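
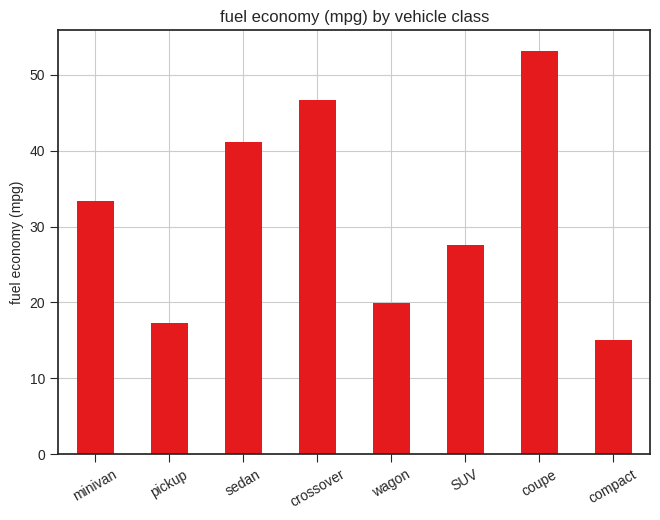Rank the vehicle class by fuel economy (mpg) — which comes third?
sedan

Top 4: coupe ≈ 55, crossover ≈ 45, sedan ≈ 40, minivan ≈ 35.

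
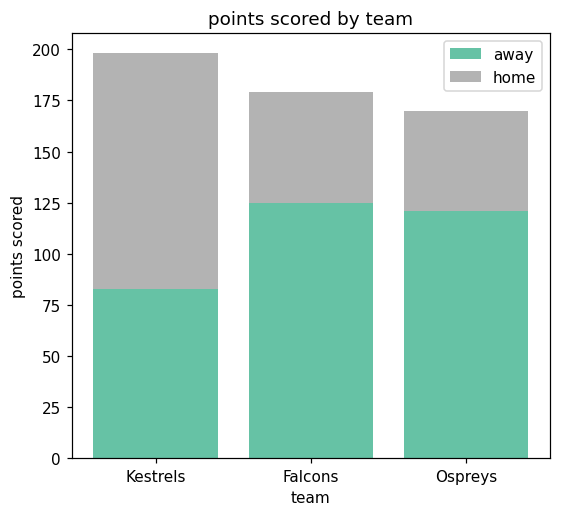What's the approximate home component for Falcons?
≈ 60

home top ≈ 180, bottom ≈ 120; segment ≈ 60.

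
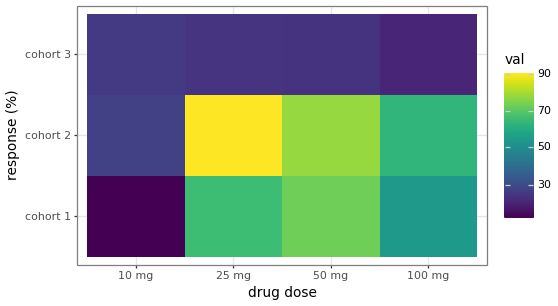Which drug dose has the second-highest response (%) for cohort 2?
50 mg

Top 3 for cohort 2: 25 mg ≈ 90, 50 mg ≈ 80, 100 mg ≈ 60.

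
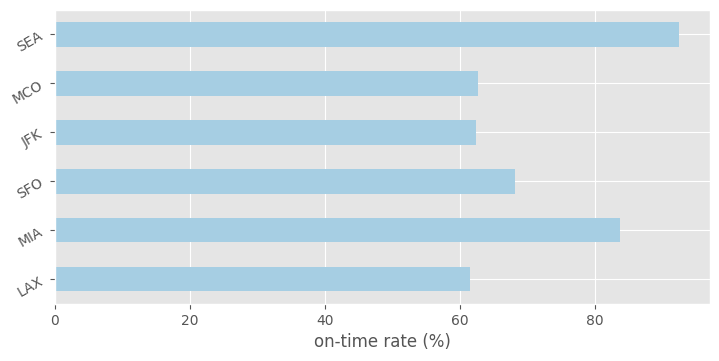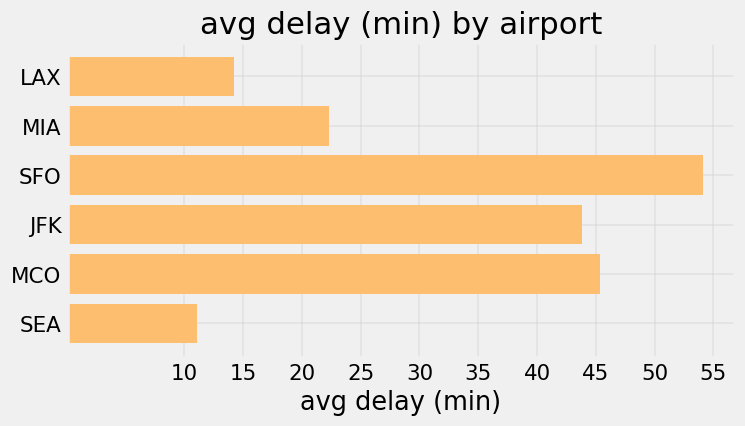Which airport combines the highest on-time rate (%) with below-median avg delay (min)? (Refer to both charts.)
Chart 2 median avg delay (min) ≈ 35; below-median airports: LAX, MIA, SEA. Among those, SEA has the highest on-time rate (%) (≈ 90).

SEA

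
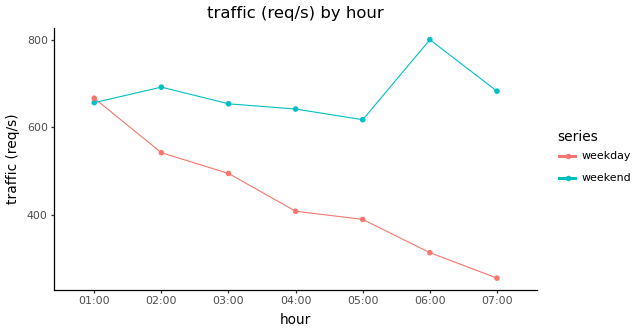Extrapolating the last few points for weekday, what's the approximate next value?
≈ 175

Last three: 400, 300, 250 → slope ≈ -75/step → next ≈ 175.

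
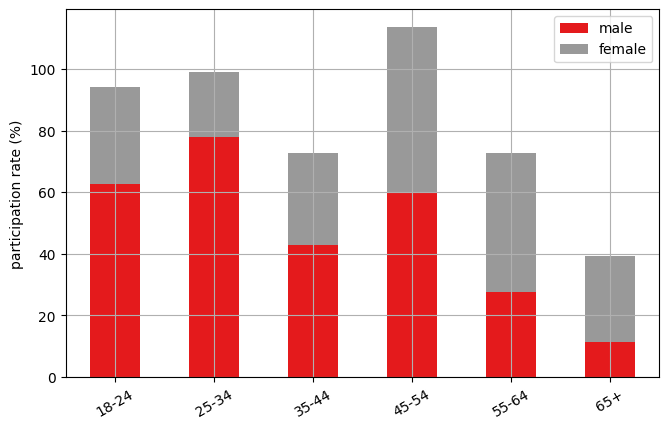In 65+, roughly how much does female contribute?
female top ≈ 40, bottom ≈ 10; segment ≈ 30.

≈ 30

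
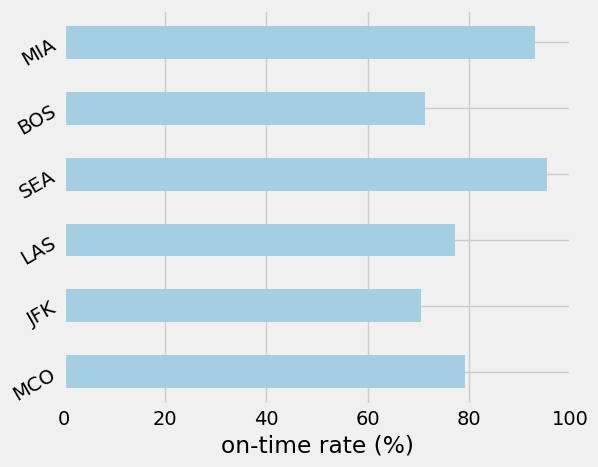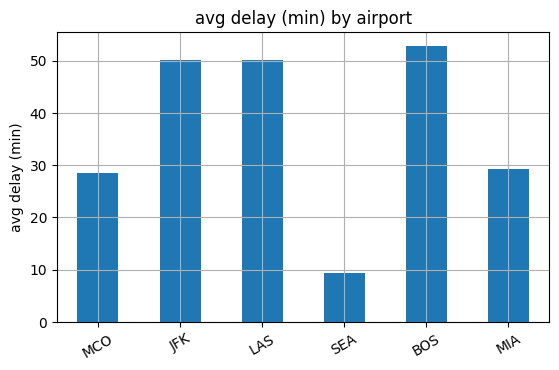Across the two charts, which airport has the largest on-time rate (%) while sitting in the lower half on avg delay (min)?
SEA

Chart 2 median avg delay (min) ≈ 40; below-median airports: MCO, SEA, MIA. Among those, SEA has the highest on-time rate (%) (≈ 100).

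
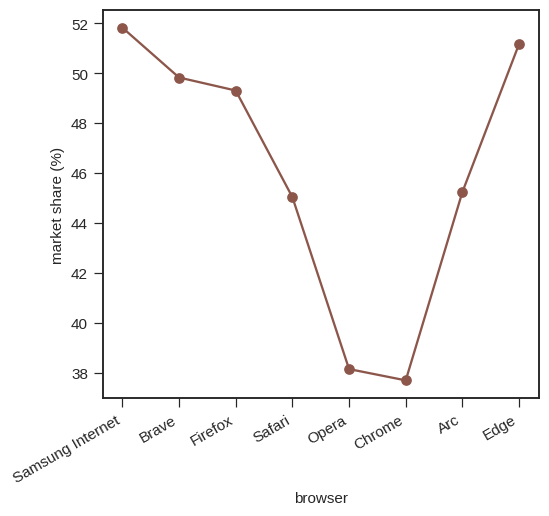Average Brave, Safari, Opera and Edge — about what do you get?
≈ 46

(50 + 46 + 38 + 52) / 4 ≈ 46.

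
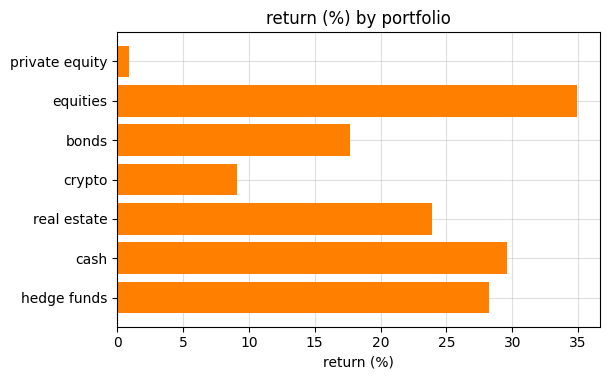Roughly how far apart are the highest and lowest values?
≈ 35

Max equities ≈ 35, min private equity ≈ 0; range ≈ 35.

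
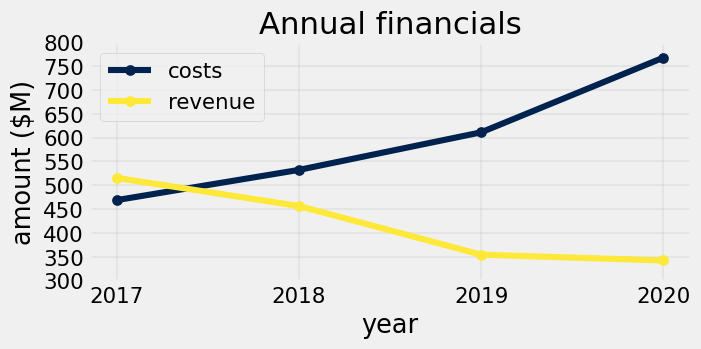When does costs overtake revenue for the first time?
2017: costs ≈ 450 vs revenue ≈ 500 (not yet); 2018: costs ≈ 550 vs revenue ≈ 450 (first crossover).

2018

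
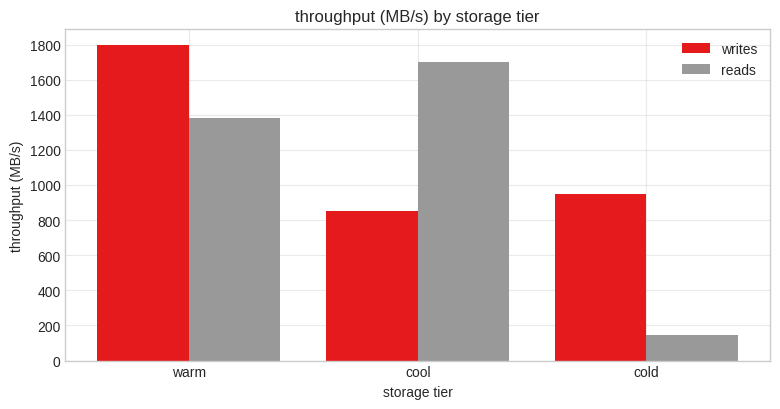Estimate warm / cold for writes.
warm ≈ 1800, cold ≈ 1000; 1800/1000 ≈ 1.8.

≈ 1.8×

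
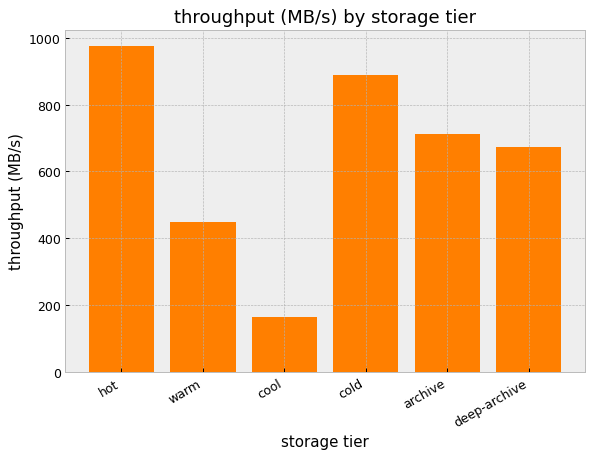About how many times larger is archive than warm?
≈ 1.75×

archive ≈ 700, warm ≈ 400; 700/400 ≈ 1.75.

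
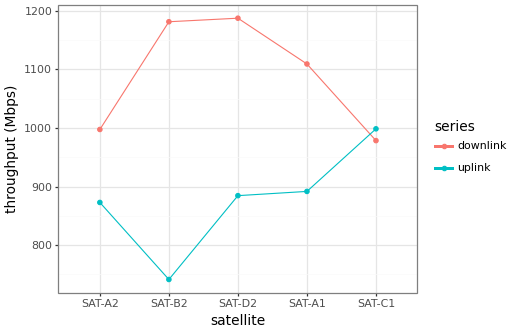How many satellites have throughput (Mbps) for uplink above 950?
1

Above 950: SAT-C1.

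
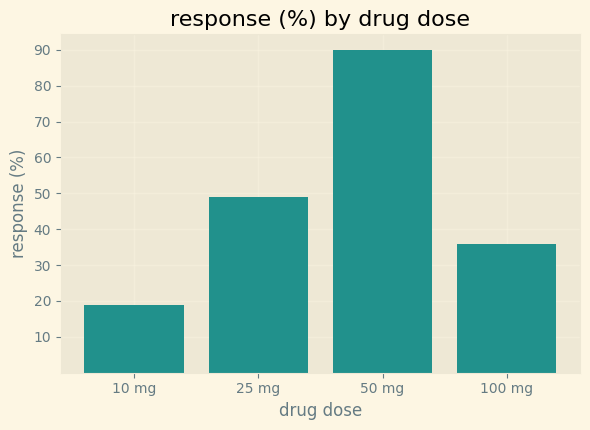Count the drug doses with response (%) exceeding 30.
Above 30: 25 mg, 50 mg, 100 mg.

3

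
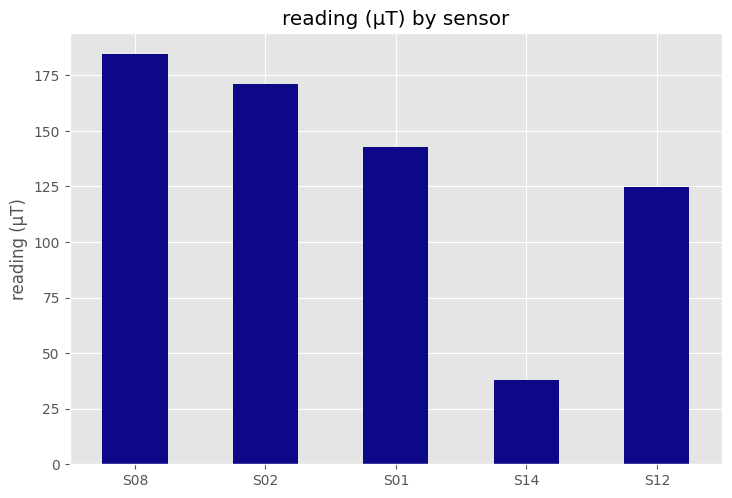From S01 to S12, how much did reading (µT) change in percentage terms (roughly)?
≈ -14.3%

S01 ≈ 140, S12 ≈ 120; (120 − 140) / 140 ≈ -14.3%.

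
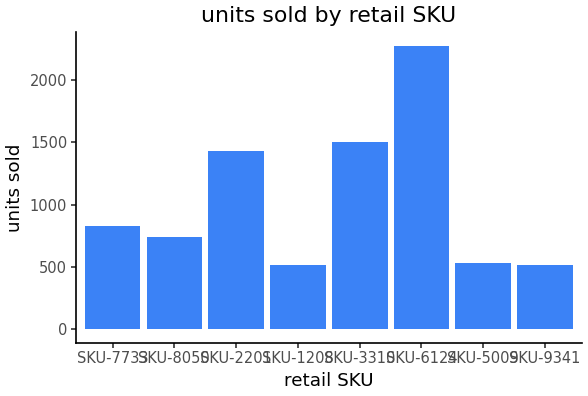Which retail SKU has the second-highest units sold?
SKU-3310

Top 3: SKU-6124 ≈ 2200, SKU-3310 ≈ 1600, SKU-2201 ≈ 1400.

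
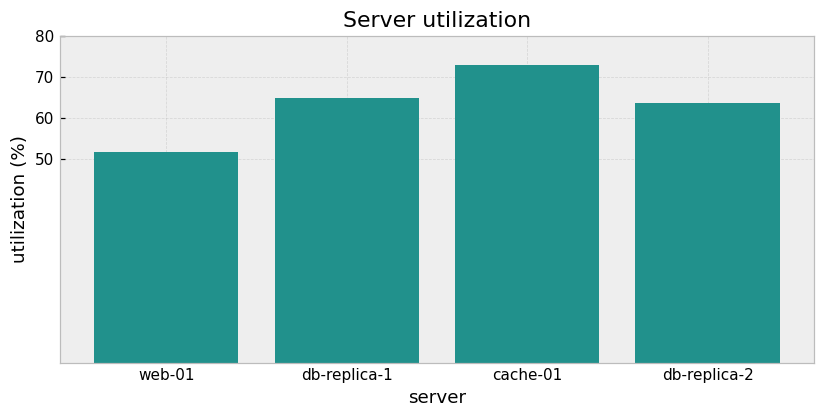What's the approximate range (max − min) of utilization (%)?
≈ 20

Max cache-01 ≈ 70, min web-01 ≈ 50; range ≈ 20.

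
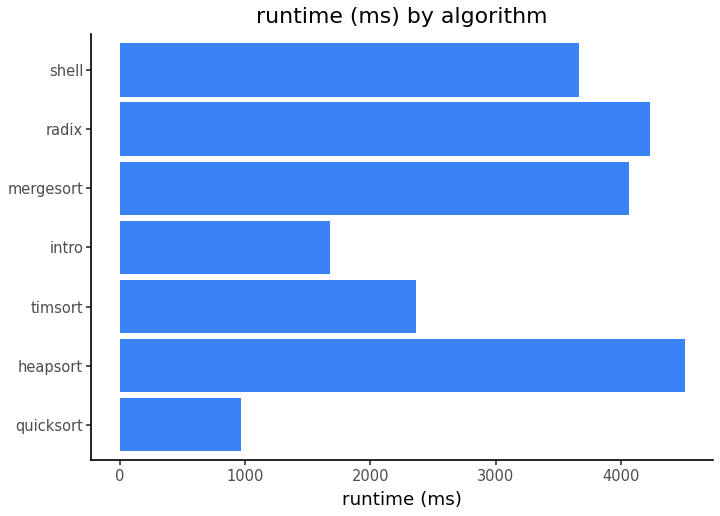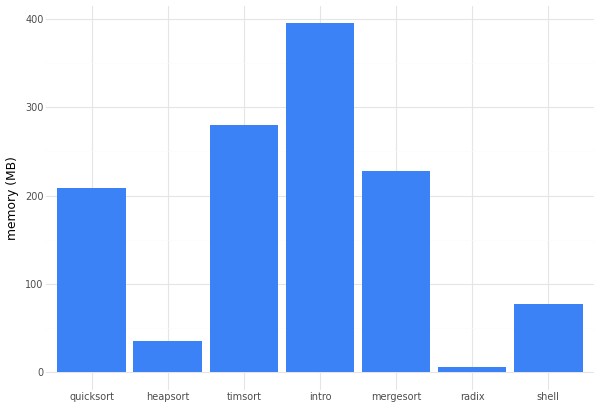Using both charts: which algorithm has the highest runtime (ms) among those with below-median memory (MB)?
heapsort

Chart 2 median memory (MB) ≈ 200; below-median algorithms: heapsort, radix, shell. Among those, heapsort has the highest runtime (ms) (≈ 4500).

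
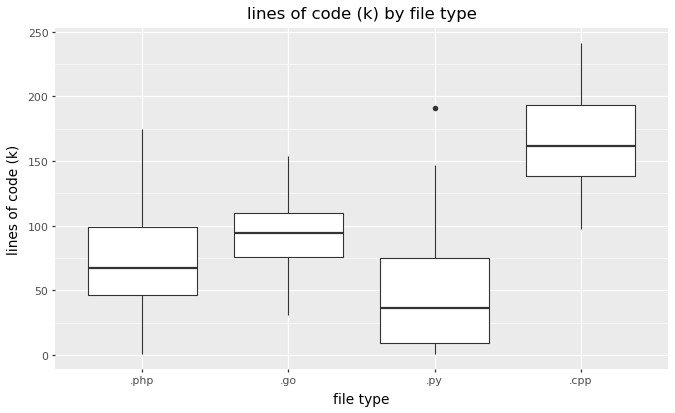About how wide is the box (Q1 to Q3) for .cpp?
≈ 60

Q3 ≈ 200, Q1 ≈ 140; IQR ≈ 60.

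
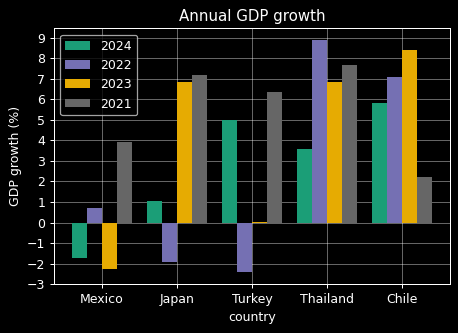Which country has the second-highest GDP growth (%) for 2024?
Turkey

Top 3 for 2024: Chile ≈ 6, Turkey ≈ 5, Thailand ≈ 4.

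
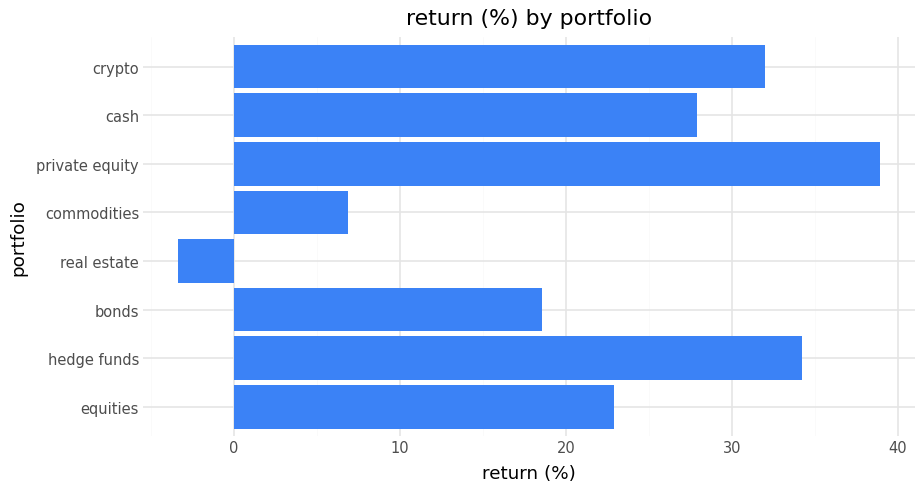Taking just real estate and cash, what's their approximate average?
(-5 + 30) / 2 ≈ 12.

≈ 12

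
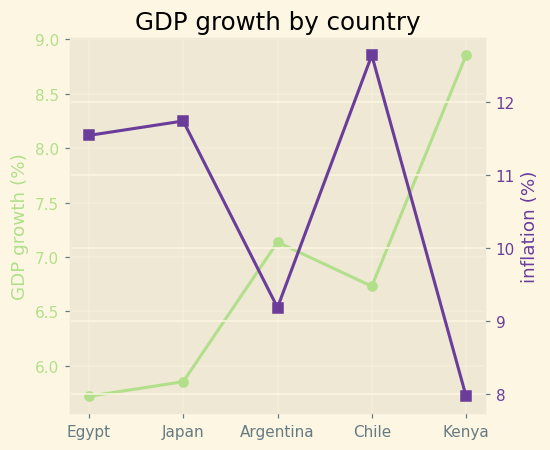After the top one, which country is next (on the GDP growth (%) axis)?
Top 3 (on the GDP growth (%) axis): Kenya ≈ 9.0, Argentina ≈ 7.0, Chile ≈ 6.5.

Argentina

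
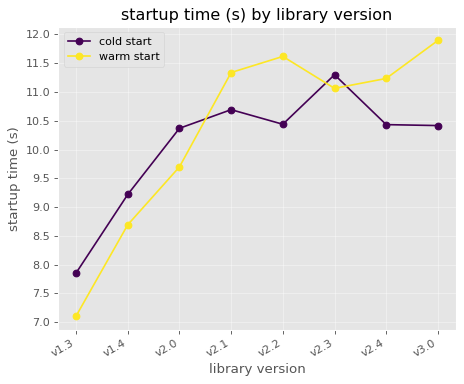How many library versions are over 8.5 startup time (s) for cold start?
Above 8.5: v1.4, v2.0, v2.1, v2.2, v2.3, v2.4, v3.0.

7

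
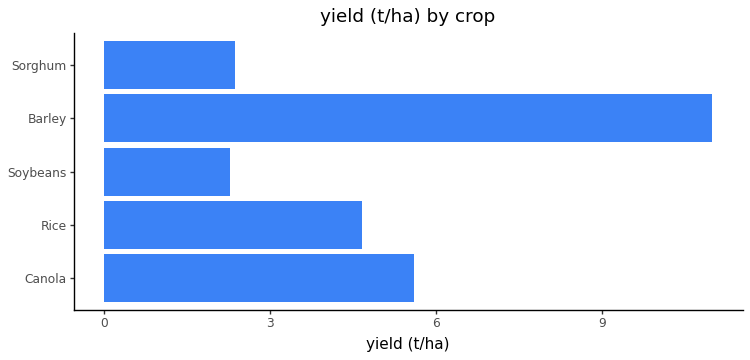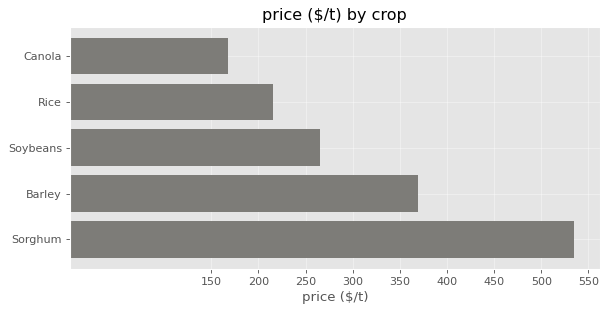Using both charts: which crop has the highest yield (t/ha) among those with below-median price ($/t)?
Canola

Chart 2 median price ($/t) ≈ 250; below-median crops: Canola, Rice. Among those, Canola has the highest yield (t/ha) (≈ 6).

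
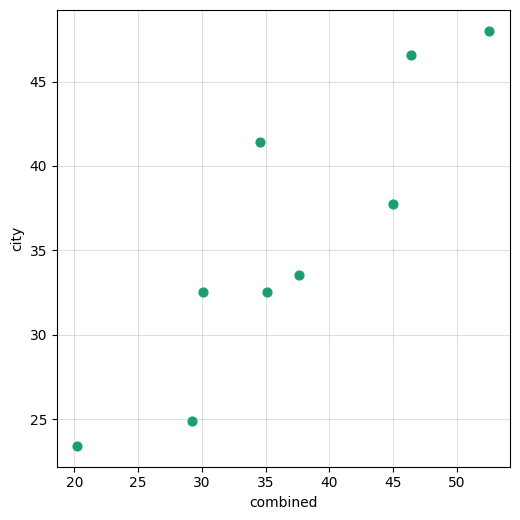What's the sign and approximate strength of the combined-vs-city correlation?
positive, strong

Points are positively correlated; strong (|r| ≈ 0.9).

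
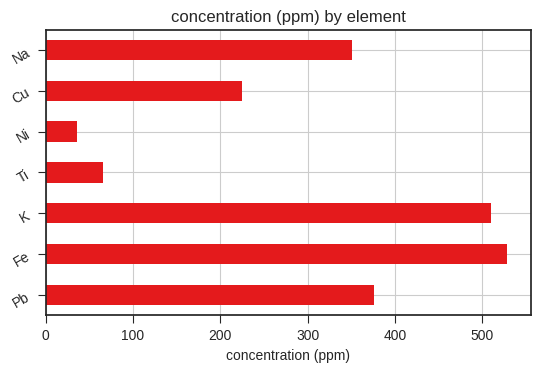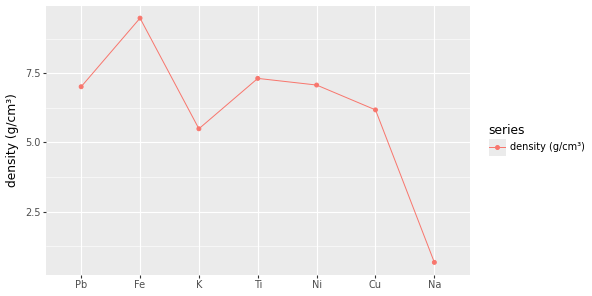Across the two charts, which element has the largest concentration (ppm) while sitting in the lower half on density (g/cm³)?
Chart 2 median density (g/cm³) ≈ 7; below-median elements: K, Cu, Na. Among those, K has the highest concentration (ppm) (≈ 500).

K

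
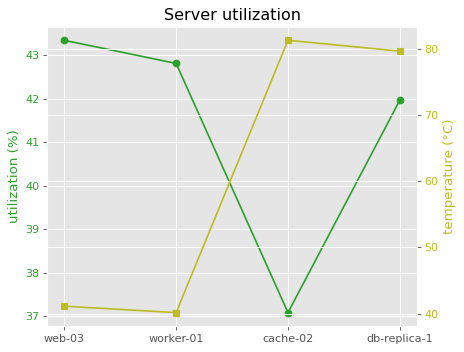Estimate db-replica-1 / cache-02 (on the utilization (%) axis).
≈ 1.14×

db-replica-1 ≈ 42, cache-02 ≈ 37; 42/37 ≈ 1.14.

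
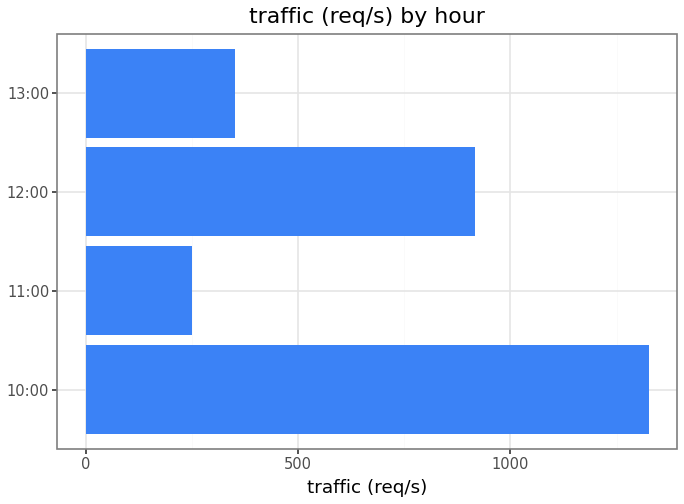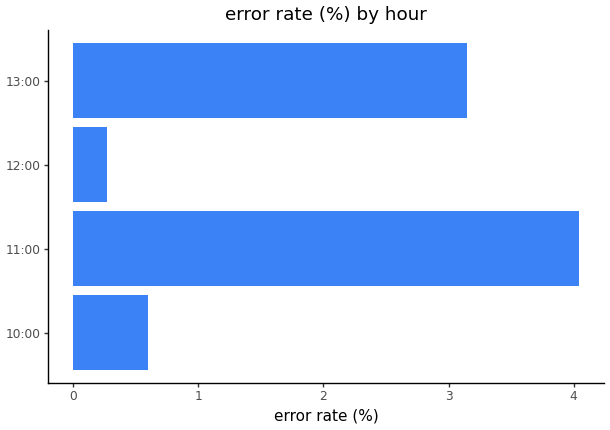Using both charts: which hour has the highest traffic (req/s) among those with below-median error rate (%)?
Chart 2 median error rate (%) ≈ 2; below-median hours: 10:00, 12:00. Among those, 10:00 has the highest traffic (req/s) (≈ 1400).

10:00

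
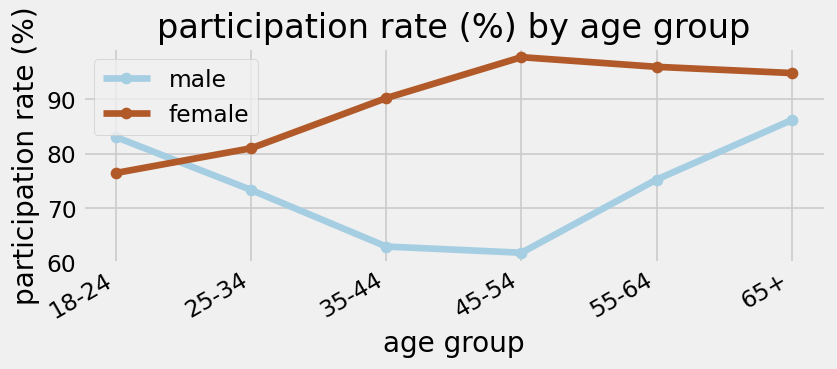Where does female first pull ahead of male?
25-34

18-24: female ≈ 75 vs male ≈ 85 (not yet); 25-34: female ≈ 80 vs male ≈ 75 (first crossover).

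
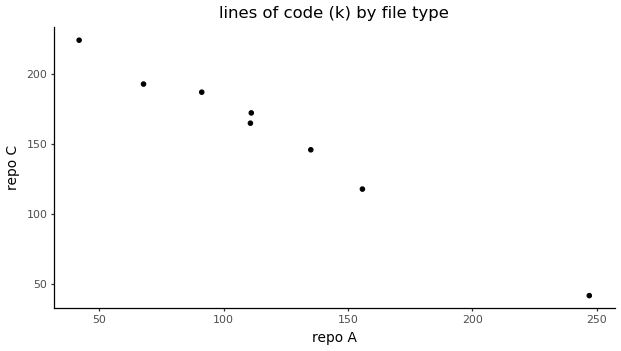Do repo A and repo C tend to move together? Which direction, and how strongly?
negative, strong

Points are negatively correlated; strong (|r| ≈ 1.0).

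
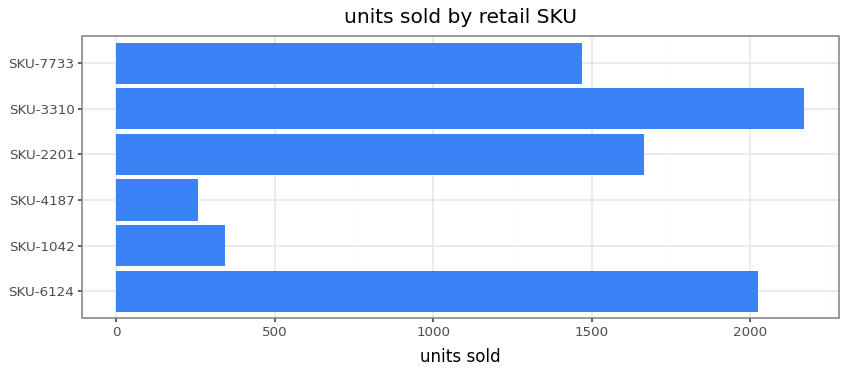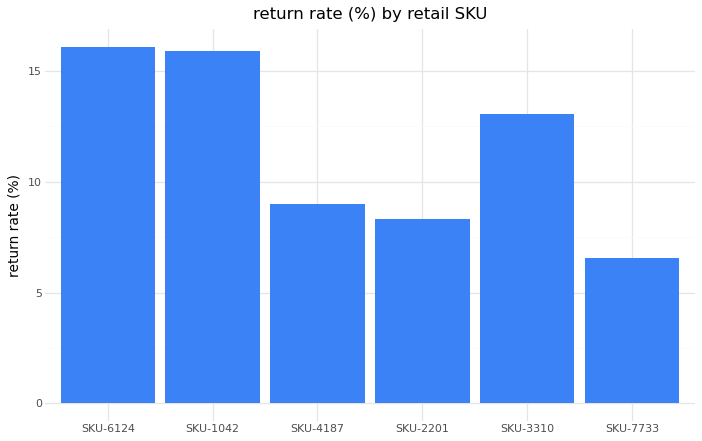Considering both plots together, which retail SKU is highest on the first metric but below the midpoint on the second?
SKU-2201

Chart 2 median return rate (%) ≈ 12; below-median retail SKUs: SKU-4187, SKU-2201, SKU-7733. Among those, SKU-2201 has the highest units sold (≈ 1600).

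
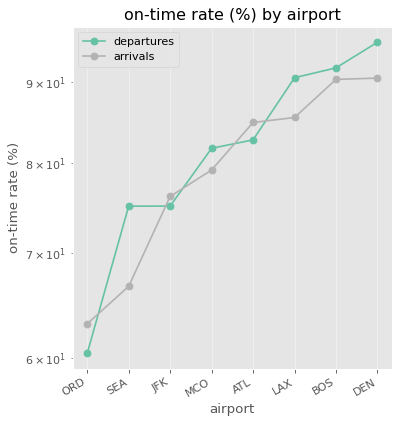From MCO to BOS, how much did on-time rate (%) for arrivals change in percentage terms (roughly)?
MCO ≈ 80, BOS ≈ 90; (90 − 80) / 80 ≈ +12.5%.

≈ +12.5%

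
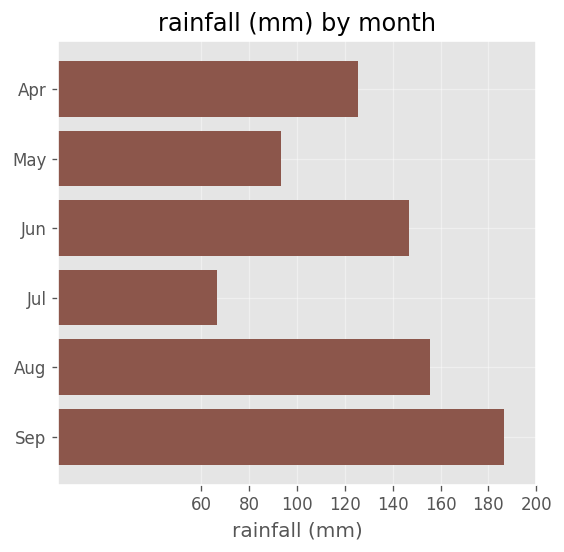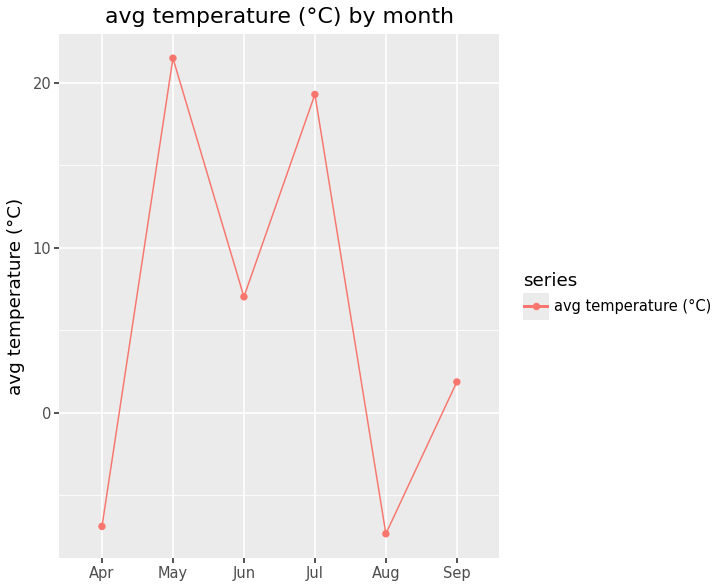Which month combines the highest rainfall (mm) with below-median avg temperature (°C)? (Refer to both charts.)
Sep

Chart 2 median avg temperature (°C) ≈ 4; below-median months: Apr, Aug, Sep. Among those, Sep has the highest rainfall (mm) (≈ 180).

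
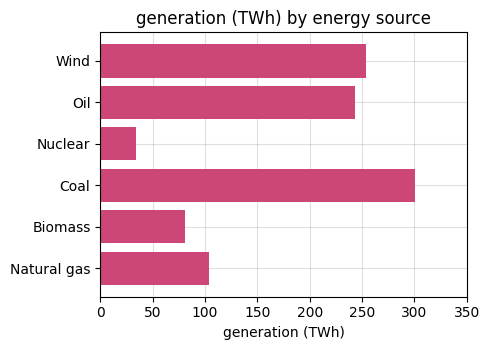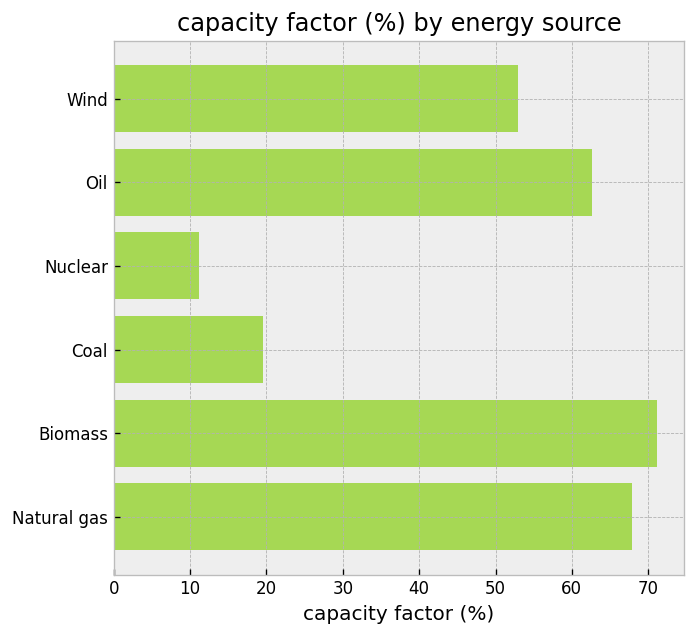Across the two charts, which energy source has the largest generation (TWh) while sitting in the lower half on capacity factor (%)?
Chart 2 median capacity factor (%) ≈ 60; below-median energy sources: Wind, Nuclear, Coal. Among those, Coal has the highest generation (TWh) (≈ 300).

Coal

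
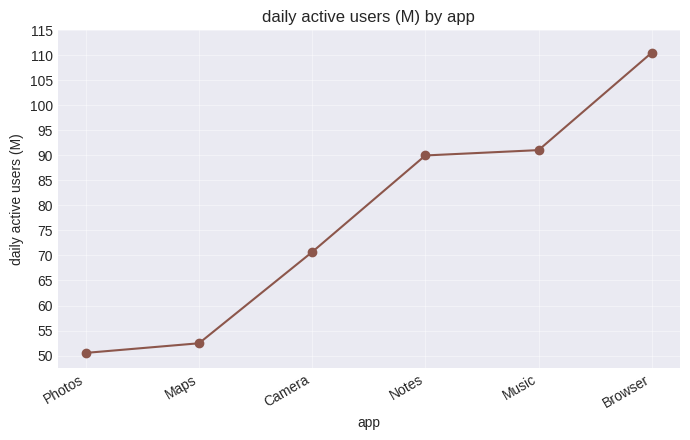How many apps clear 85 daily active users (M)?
Above 85: Notes, Music, Browser.

3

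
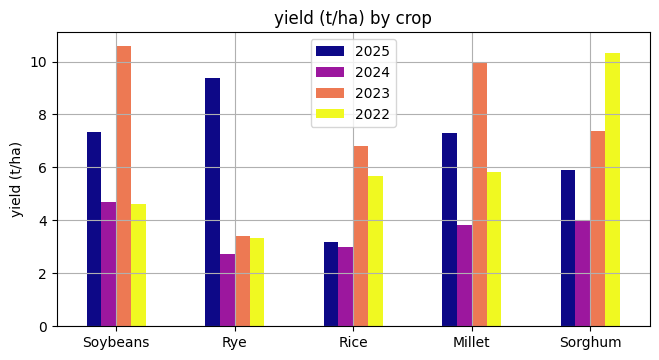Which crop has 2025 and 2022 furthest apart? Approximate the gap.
Rye, ≈ 6 t/ha

Rye: 2025 ≈ 9, 2022 ≈ 3 → gap ≈ 6. Next-largest (Sorghum) is only ≈ 4.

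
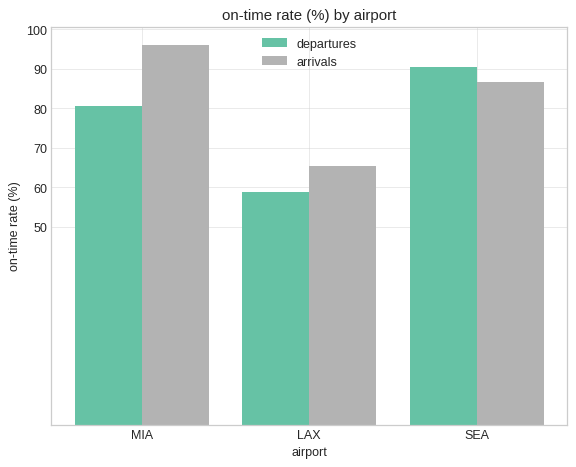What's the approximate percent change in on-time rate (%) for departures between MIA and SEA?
MIA ≈ 80, SEA ≈ 90; (90 − 80) / 80 ≈ +12.5%.

≈ +12.5%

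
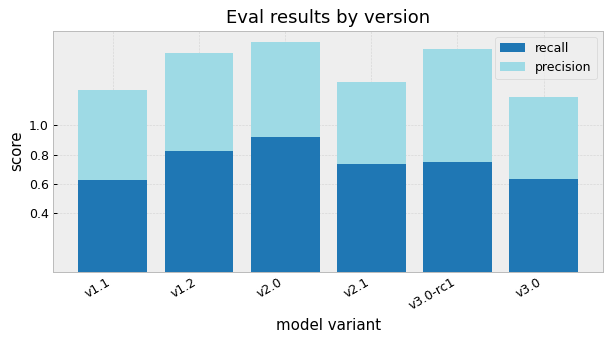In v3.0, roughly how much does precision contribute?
≈ 0.6

precision top ≈ 1.2, bottom ≈ 0.6; segment ≈ 0.6.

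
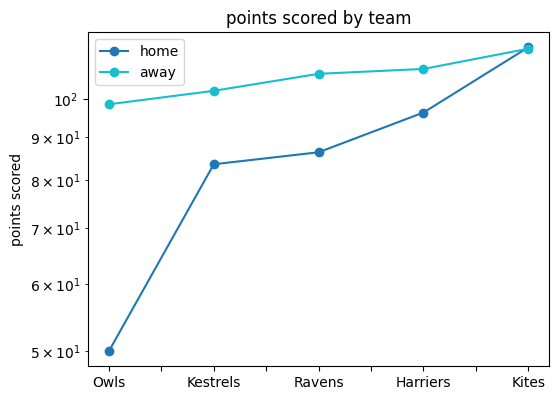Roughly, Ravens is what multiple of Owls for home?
≈ 1.8×

Ravens ≈ 90, Owls ≈ 50; 90/50 ≈ 1.8.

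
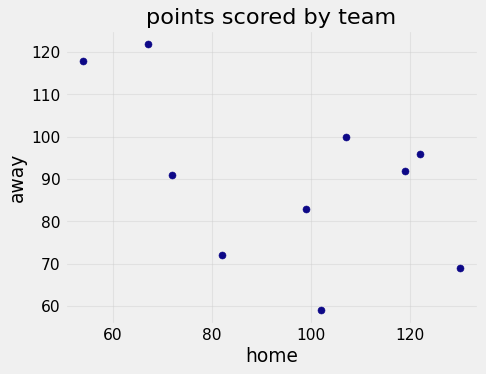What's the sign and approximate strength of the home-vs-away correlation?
Points are negatively correlated; moderate (|r| ≈ 0.5).

negative, moderate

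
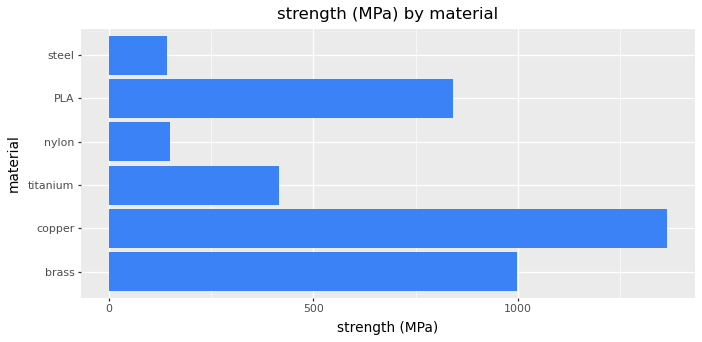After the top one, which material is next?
Top 3: copper ≈ 1400, brass ≈ 1000, PLA ≈ 800.

brass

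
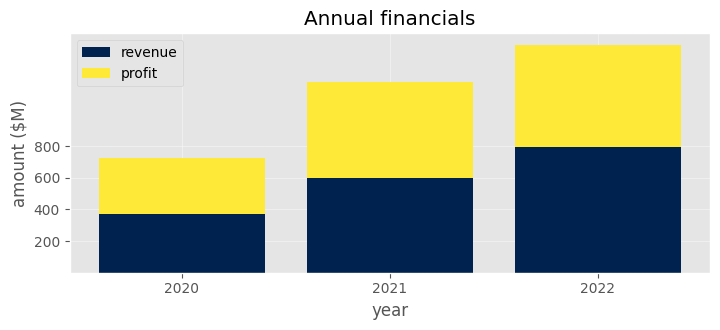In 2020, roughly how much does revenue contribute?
≈ 400

revenue top ≈ 400, bottom ≈ 0; segment ≈ 400.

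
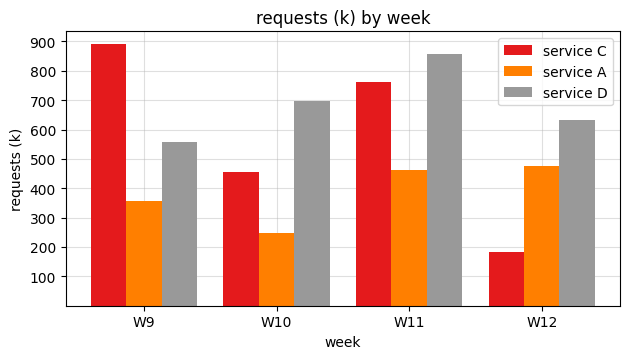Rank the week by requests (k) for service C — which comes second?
Top 3 for service C: W9 ≈ 900, W11 ≈ 800, W10 ≈ 500.

W11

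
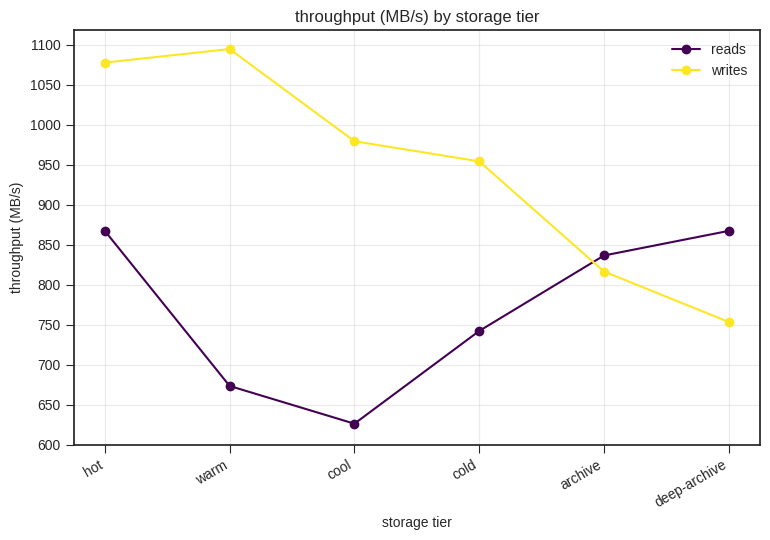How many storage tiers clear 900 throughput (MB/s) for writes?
4

Above 900: hot, warm, cool, cold.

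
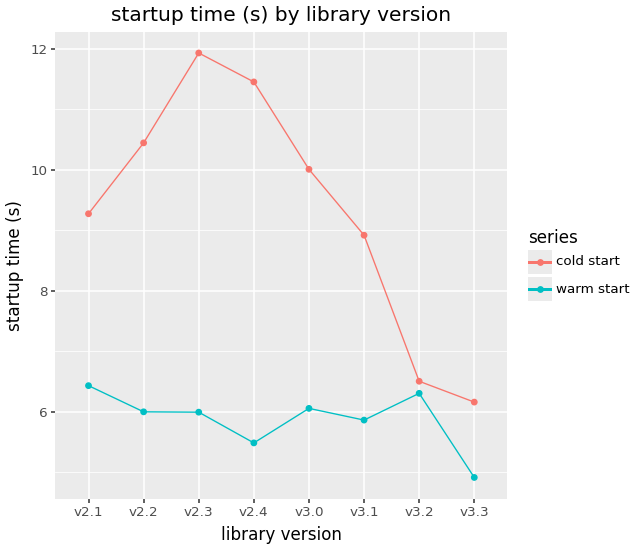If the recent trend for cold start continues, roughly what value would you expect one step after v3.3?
≈ 4.5

Last three: 9, 7, 6 → slope ≈ -1.5/step → next ≈ 4.5.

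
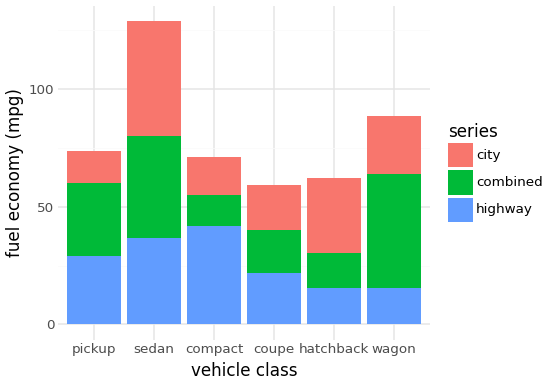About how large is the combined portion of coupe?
combined top ≈ 40, bottom ≈ 20; segment ≈ 20.

≈ 20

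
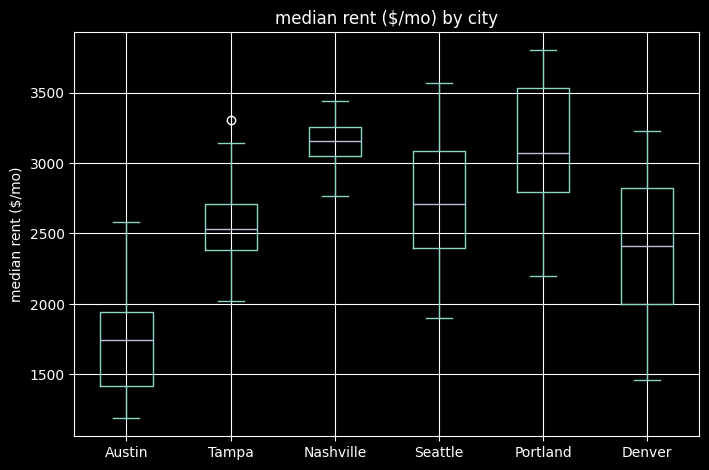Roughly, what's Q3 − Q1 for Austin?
≈ 600

Q3 ≈ 2000, Q1 ≈ 1400; IQR ≈ 600.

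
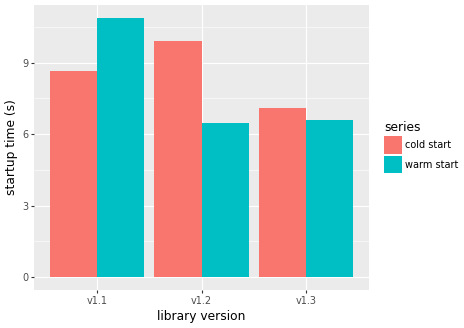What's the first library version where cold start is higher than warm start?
v1.2

v1.1: cold start ≈ 9 vs warm start ≈ 11 (not yet); v1.2: cold start ≈ 10 vs warm start ≈ 6 (first crossover).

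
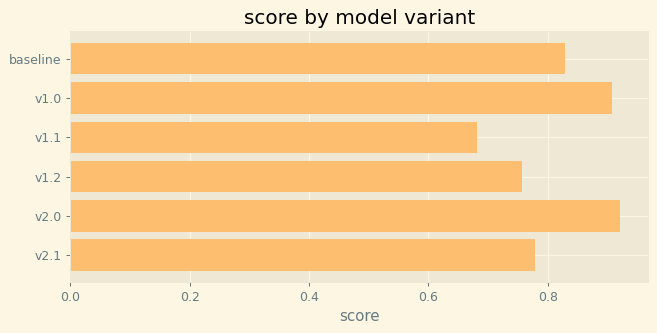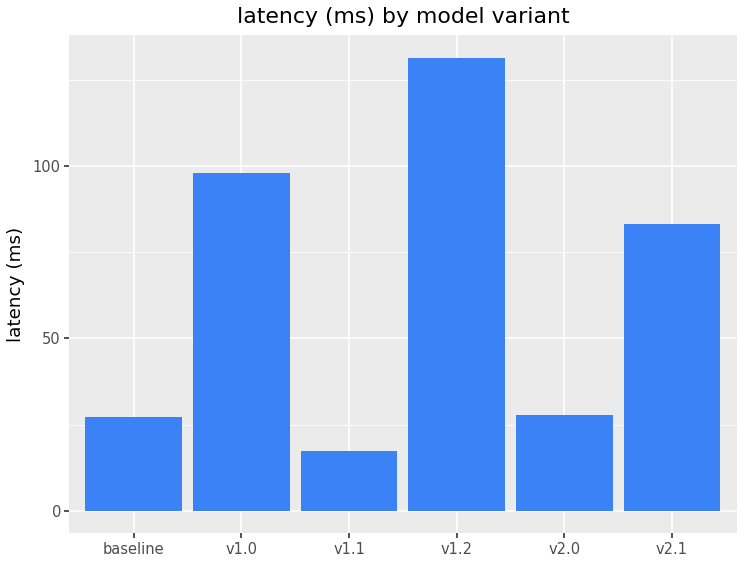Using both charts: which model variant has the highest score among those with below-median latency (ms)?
v2.0

Chart 2 median latency (ms) ≈ 60; below-median model variants: baseline, v1.1, v2.0. Among those, v2.0 has the highest score (≈ 0.9).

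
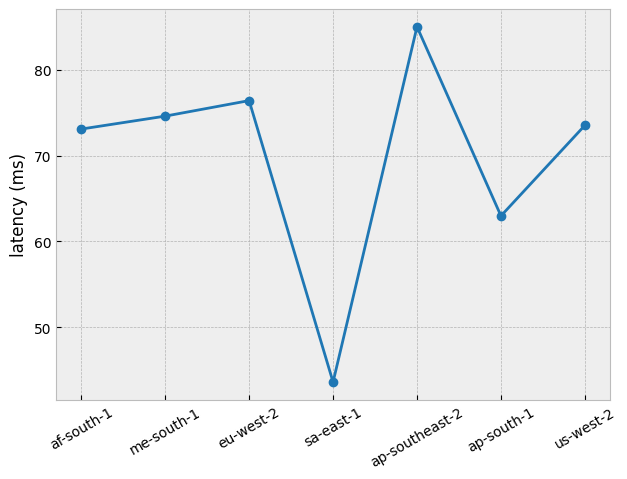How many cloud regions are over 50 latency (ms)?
6

Above 50: af-south-1, me-south-1, eu-west-2, ap-southeast-2, ap-south-1, us-west-2.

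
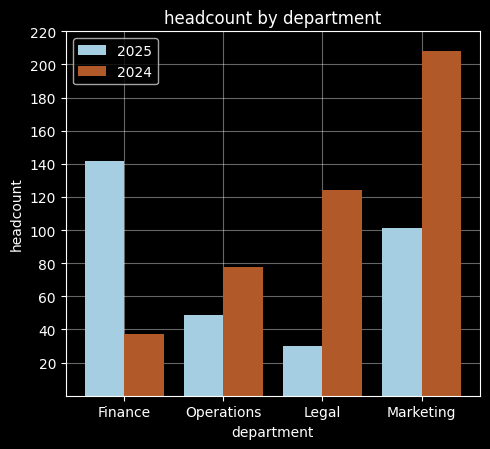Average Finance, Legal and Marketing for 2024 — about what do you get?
(40 + 120 + 200) / 3 ≈ 120.

≈ 120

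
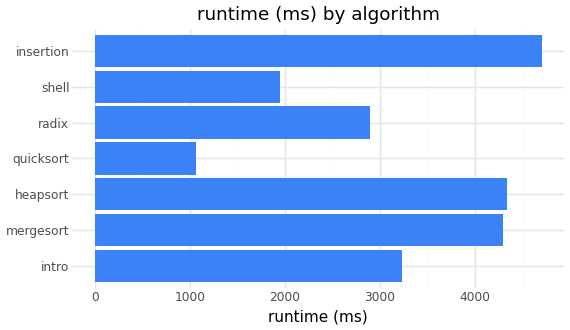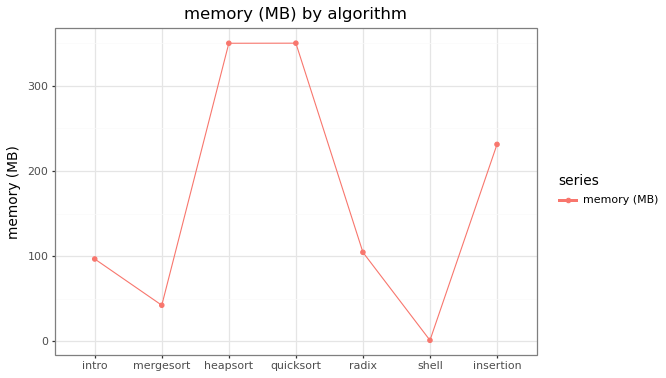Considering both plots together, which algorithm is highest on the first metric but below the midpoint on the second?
mergesort

Chart 2 median memory (MB) ≈ 100; below-median algorithms: intro, mergesort, shell. Among those, mergesort has the highest runtime (ms) (≈ 4500).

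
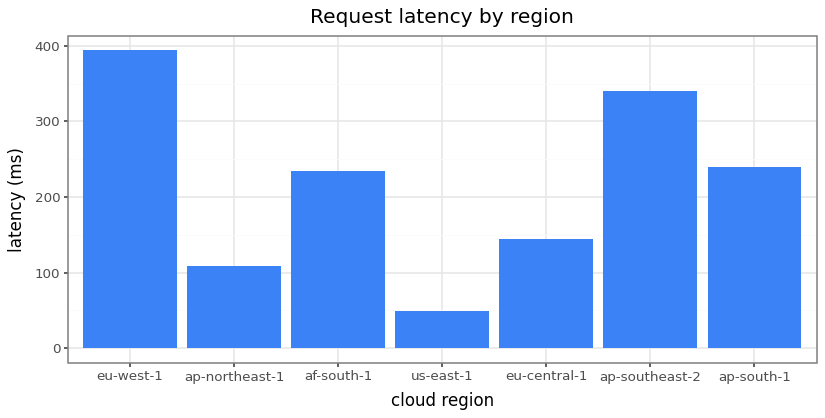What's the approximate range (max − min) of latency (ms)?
≈ 350

Max eu-west-1 ≈ 400, min us-east-1 ≈ 50; range ≈ 350.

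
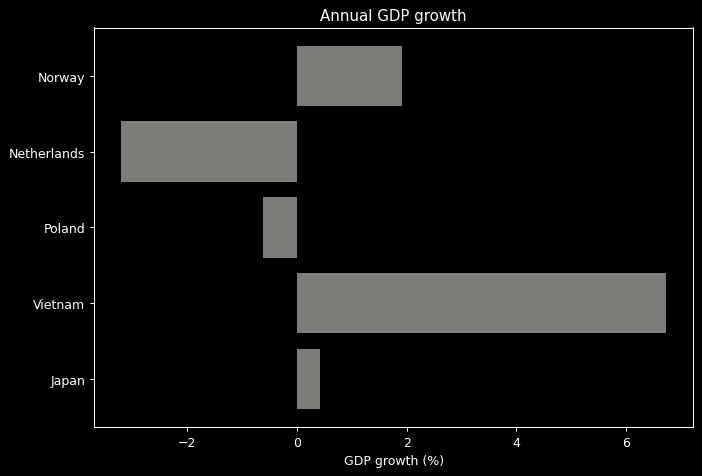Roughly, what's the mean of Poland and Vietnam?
(-1 + 7) / 2 ≈ 3.

≈ 3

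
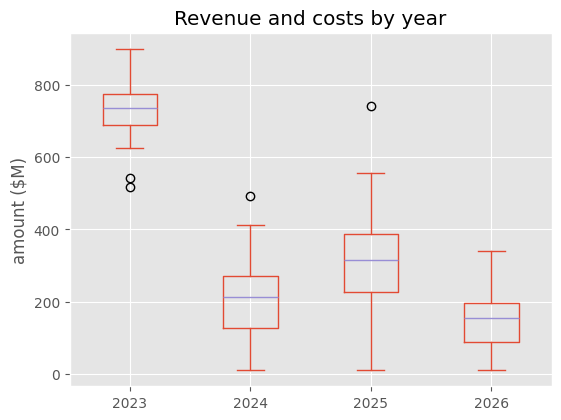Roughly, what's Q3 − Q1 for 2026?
≈ 100

Q3 ≈ 200, Q1 ≈ 100; IQR ≈ 100.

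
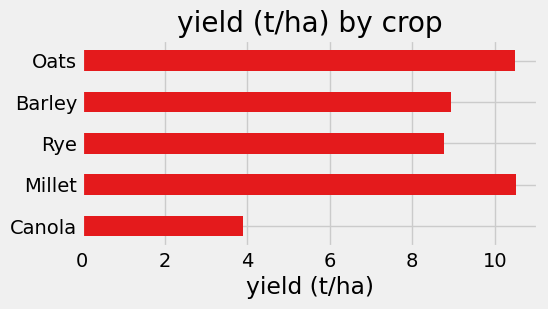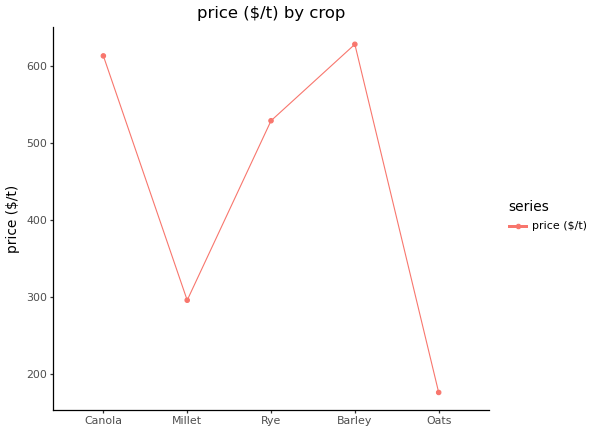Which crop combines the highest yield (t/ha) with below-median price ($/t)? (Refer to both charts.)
Millet

Chart 2 median price ($/t) ≈ 500; below-median crops: Millet, Oats. Among those, Millet has the highest yield (t/ha) (≈ 11).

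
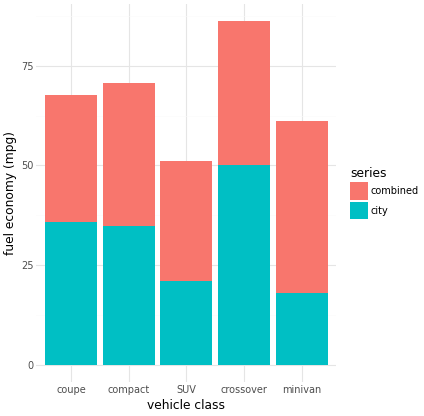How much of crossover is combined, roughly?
≈ 40

combined top ≈ 90, bottom ≈ 50; segment ≈ 40.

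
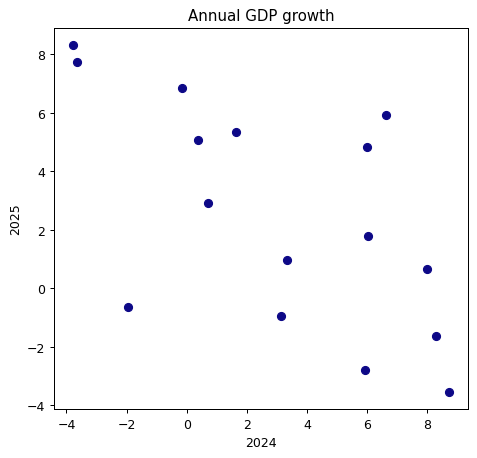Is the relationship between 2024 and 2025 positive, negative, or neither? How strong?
negative, moderate

Points are negatively correlated; moderate (|r| ≈ 0.6).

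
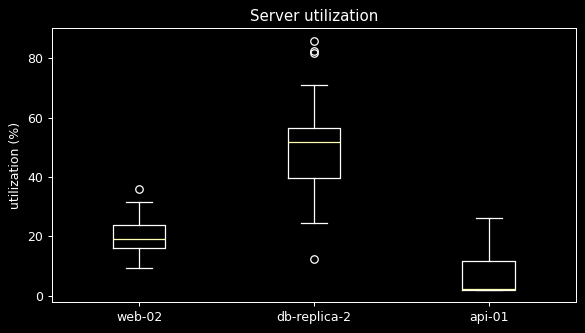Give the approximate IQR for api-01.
≈ 10

Q3 ≈ 10, Q1 ≈ 0; IQR ≈ 10.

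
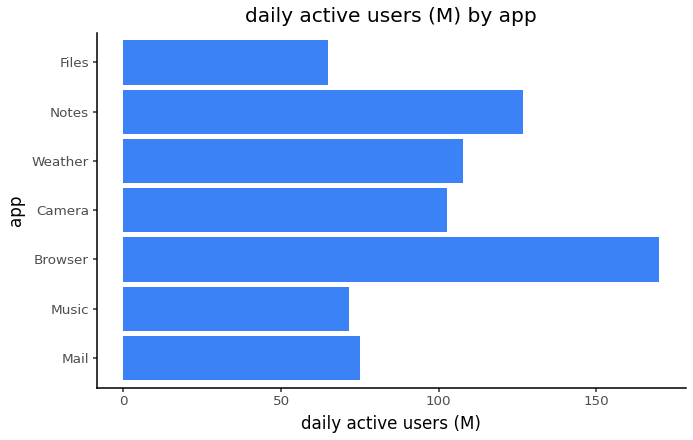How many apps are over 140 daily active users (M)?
1

Above 140: Browser.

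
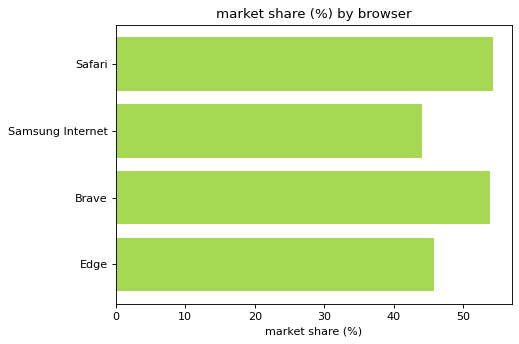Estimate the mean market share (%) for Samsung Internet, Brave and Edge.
(45 + 55 + 45) / 3 ≈ 48.

≈ 48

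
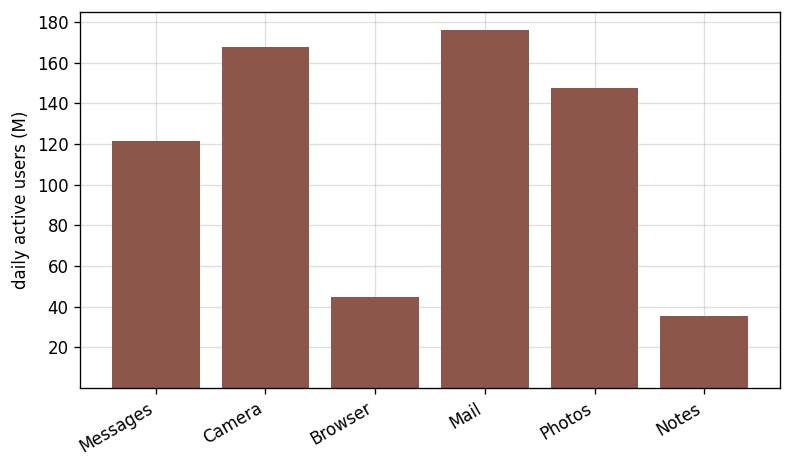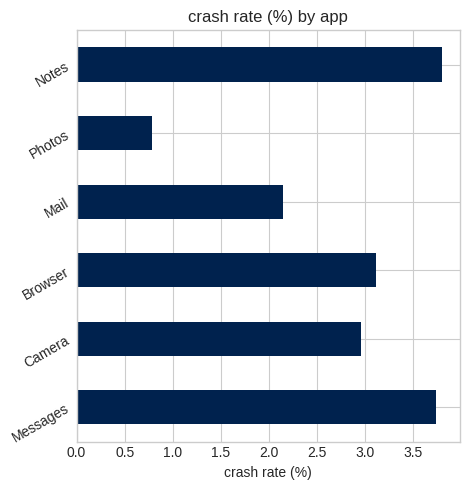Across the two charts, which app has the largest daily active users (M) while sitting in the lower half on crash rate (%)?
Mail

Chart 2 median crash rate (%) ≈ 3; below-median apps: Camera, Mail, Photos. Among those, Mail has the highest daily active users (M) (≈ 180).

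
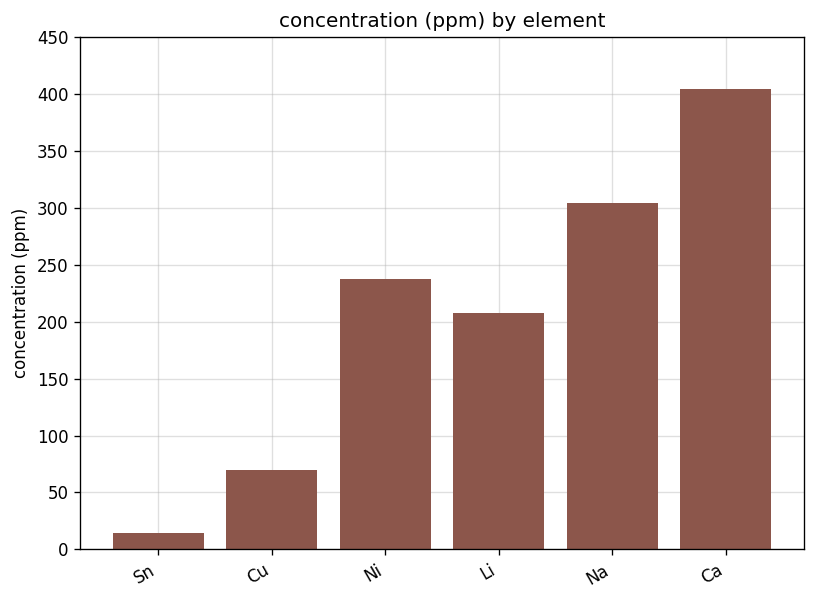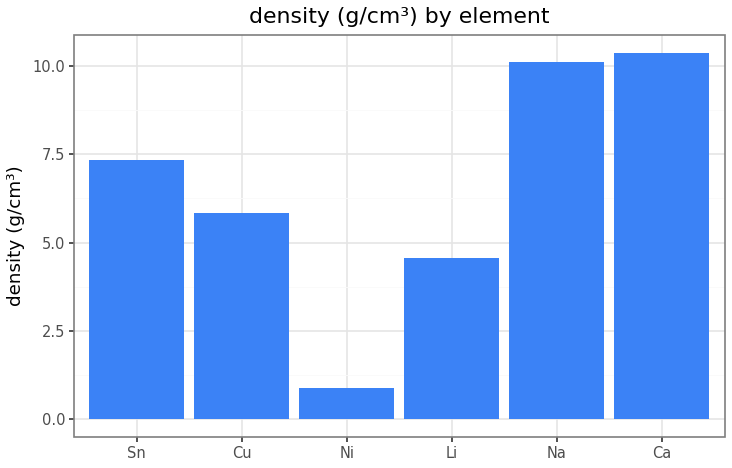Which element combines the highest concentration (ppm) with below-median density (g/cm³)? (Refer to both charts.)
Chart 2 median density (g/cm³) ≈ 7; below-median elements: Cu, Ni, Li. Among those, Ni has the highest concentration (ppm) (≈ 250).

Ni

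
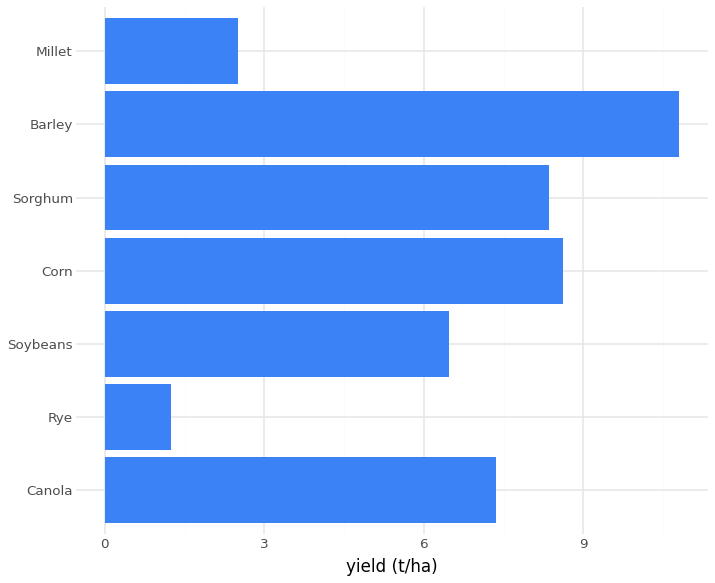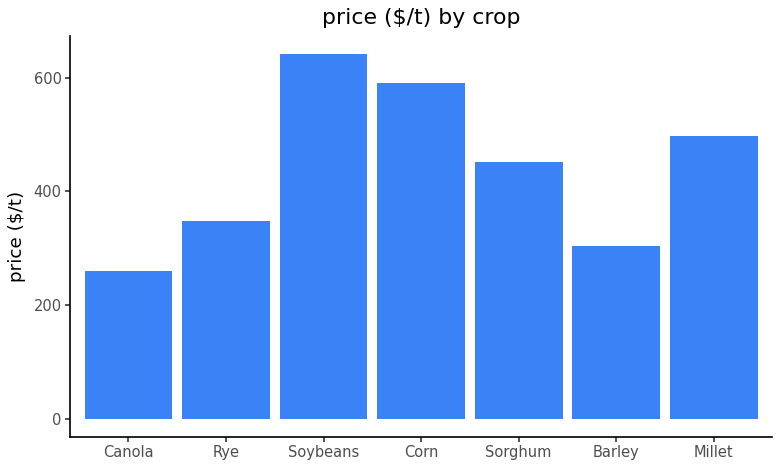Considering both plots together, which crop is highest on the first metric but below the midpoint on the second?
Chart 2 median price ($/t) ≈ 500; below-median crops: Canola, Rye, Barley. Among those, Barley has the highest yield (t/ha) (≈ 11).

Barley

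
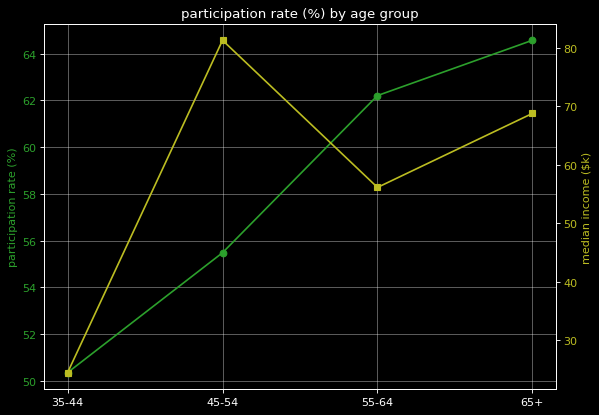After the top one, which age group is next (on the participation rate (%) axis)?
55-64

Top 3 (on the participation rate (%) axis): 65+ ≈ 64, 55-64 ≈ 62, 45-54 ≈ 56.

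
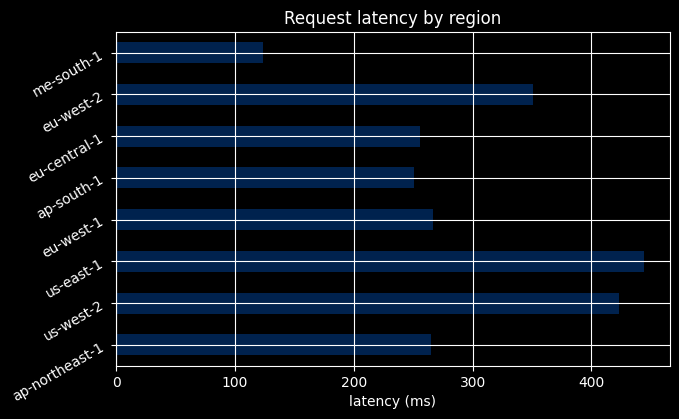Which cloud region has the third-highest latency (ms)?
eu-west-2

Top 4: us-east-1 ≈ 450, us-west-2 ≈ 400, eu-west-2 ≈ 350, eu-west-1 ≈ 250.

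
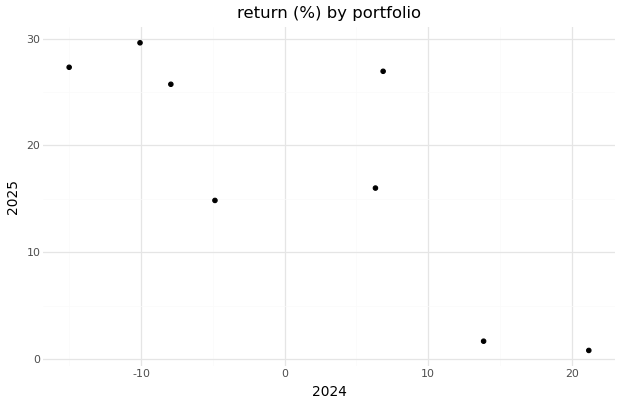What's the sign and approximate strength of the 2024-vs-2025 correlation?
negative, strong

Points are negatively correlated; strong (|r| ≈ 0.8).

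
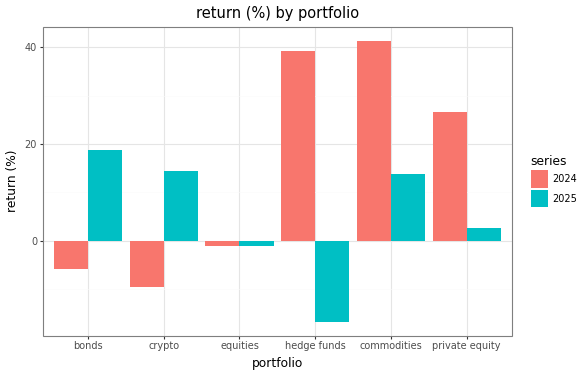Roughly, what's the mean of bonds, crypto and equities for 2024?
≈ -5

(-5 + -10 + 0) / 3 ≈ -5.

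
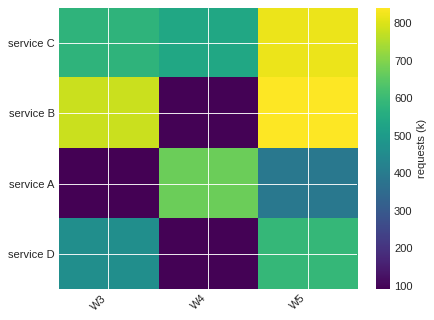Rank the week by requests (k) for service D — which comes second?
Top 3 for service D: W5 ≈ 600, W3 ≈ 500, W4 ≈ 100.

W3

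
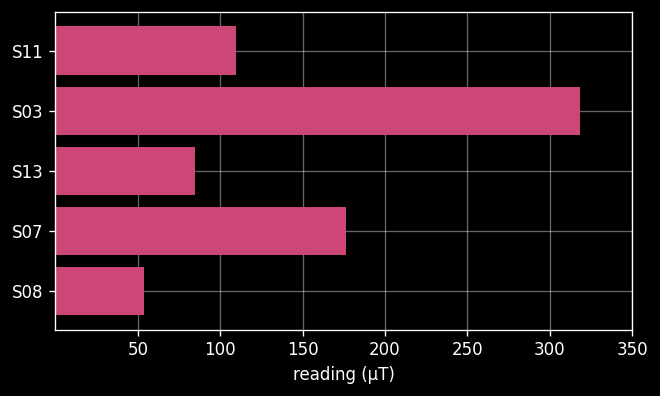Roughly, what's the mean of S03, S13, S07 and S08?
≈ 162

(300 + 100 + 200 + 50) / 4 ≈ 162.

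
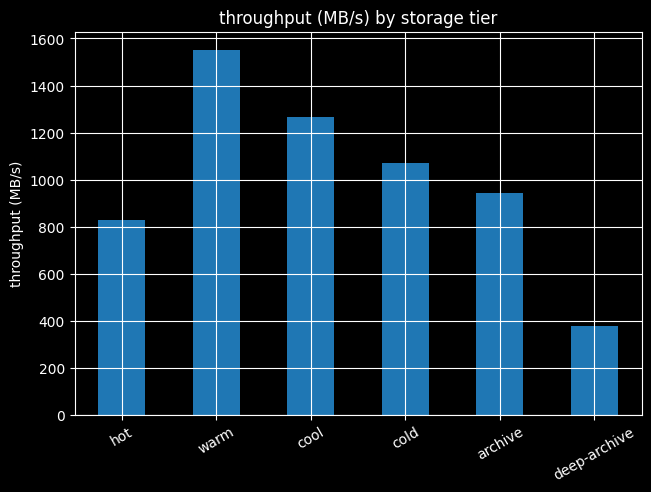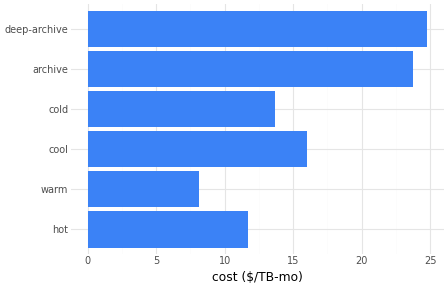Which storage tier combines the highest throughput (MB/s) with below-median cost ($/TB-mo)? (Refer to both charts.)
Chart 2 median cost ($/TB-mo) ≈ 15; below-median storage tiers: hot, warm, cold. Among those, warm has the highest throughput (MB/s) (≈ 1600).

warm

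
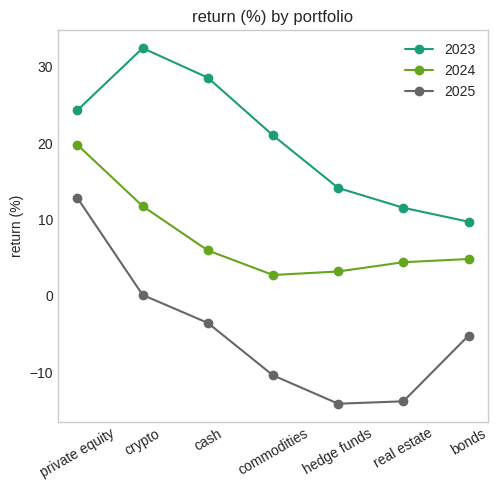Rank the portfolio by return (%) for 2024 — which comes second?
crypto

Top 3 for 2024: private equity ≈ 20, crypto ≈ 10, cash ≈ 5.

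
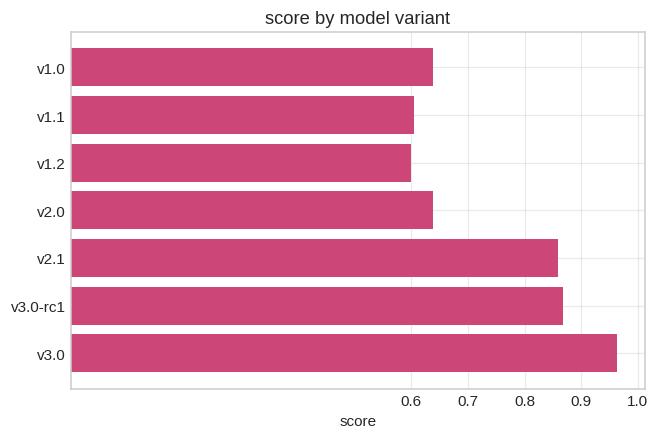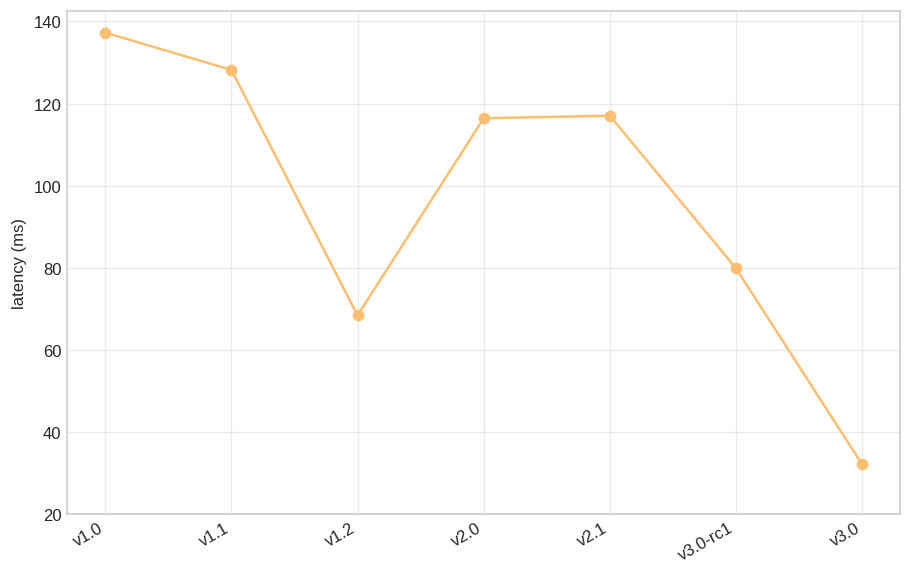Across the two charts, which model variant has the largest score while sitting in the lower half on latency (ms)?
v3.0

Chart 2 median latency (ms) ≈ 120; below-median model variants: v1.2, v3.0-rc1, v3.0. Among those, v3.0 has the highest score (≈ 1).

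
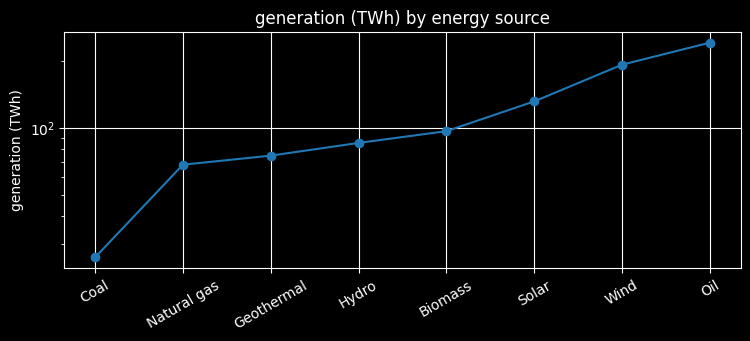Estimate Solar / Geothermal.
≈ 1.75×

Solar ≈ 140, Geothermal ≈ 80; 140/80 ≈ 1.75.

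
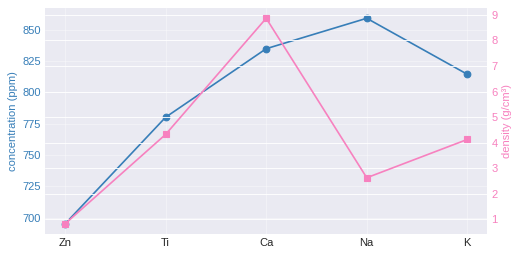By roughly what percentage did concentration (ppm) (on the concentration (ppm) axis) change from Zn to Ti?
≈ +11.4%

Zn ≈ 700, Ti ≈ 780; (780 − 700) / 700 ≈ +11.4%.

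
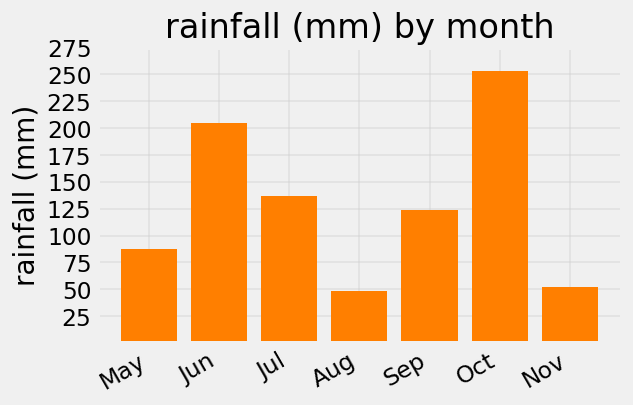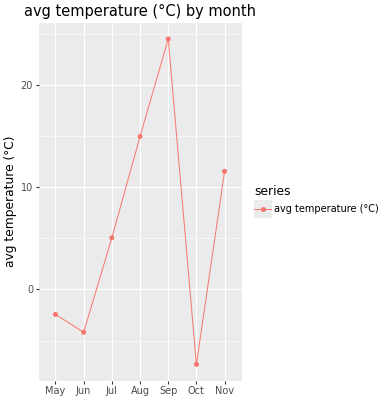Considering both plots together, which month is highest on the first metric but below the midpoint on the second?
Oct

Chart 2 median avg temperature (°C) ≈ 5; below-median months: May, Jun, Oct. Among those, Oct has the highest rainfall (mm) (≈ 250).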